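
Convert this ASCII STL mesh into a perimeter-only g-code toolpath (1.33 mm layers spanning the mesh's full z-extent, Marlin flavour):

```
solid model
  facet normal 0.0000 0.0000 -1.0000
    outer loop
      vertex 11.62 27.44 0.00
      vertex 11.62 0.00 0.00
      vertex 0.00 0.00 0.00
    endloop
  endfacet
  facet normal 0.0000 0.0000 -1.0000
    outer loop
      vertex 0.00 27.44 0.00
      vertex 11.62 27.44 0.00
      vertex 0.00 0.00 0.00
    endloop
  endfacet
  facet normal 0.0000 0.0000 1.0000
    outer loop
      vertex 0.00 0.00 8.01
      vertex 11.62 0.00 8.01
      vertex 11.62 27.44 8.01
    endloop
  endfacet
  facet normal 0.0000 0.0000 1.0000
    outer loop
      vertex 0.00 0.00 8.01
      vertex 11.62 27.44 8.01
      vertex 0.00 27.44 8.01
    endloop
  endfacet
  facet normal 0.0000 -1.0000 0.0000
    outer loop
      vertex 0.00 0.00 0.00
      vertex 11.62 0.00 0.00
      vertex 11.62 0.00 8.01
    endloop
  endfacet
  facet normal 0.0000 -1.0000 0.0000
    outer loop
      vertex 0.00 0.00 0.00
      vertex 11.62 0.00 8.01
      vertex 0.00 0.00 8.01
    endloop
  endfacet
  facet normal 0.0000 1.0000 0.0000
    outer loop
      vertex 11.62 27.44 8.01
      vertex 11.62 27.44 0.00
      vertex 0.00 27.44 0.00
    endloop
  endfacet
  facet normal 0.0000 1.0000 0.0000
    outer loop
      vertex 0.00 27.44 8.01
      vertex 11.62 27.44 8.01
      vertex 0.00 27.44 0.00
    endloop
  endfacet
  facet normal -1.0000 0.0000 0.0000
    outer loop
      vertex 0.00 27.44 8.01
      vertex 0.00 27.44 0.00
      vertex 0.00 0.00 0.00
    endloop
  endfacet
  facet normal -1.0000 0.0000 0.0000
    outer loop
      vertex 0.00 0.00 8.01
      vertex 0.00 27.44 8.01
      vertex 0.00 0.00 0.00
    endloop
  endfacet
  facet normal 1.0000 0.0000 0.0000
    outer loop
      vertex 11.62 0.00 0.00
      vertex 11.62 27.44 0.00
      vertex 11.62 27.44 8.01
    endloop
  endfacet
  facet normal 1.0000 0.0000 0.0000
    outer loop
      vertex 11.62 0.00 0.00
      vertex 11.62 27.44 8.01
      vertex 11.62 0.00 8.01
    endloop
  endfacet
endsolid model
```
; perimeter-only toolpath
G21 ; units = mm
G90 ; absolute positioning
G28 ; home
; layer 1
G0 Z1.33
G0 X0.00 Y0.00
G1 X11.62 Y0.00
G1 X11.62 Y27.44
G1 X0.00 Y27.44
G1 X0.00 Y0.00
; layer 2
G0 Z2.67
G0 X0.00 Y0.00
G1 X11.62 Y0.00
G1 X11.62 Y27.44
G1 X0.00 Y27.44
G1 X0.00 Y0.00
; layer 3
G0 Z4.00
G0 X0.00 Y0.00
G1 X11.62 Y0.00
G1 X11.62 Y27.44
G1 X0.00 Y27.44
G1 X0.00 Y0.00
; layer 4
G0 Z5.34
G0 X0.00 Y0.00
G1 X11.62 Y0.00
G1 X11.62 Y27.44
G1 X0.00 Y27.44
G1 X0.00 Y0.00
; layer 5
G0 Z6.67
G0 X0.00 Y0.00
G1 X11.62 Y0.00
G1 X11.62 Y27.44
G1 X0.00 Y27.44
G1 X0.00 Y0.00
; layer 6
G0 Z8.01
G0 X0.00 Y0.00
G1 X11.62 Y0.00
G1 X11.62 Y27.44
G1 X0.00 Y27.44
G1 X0.00 Y0.00
M2 ; end

The solid is a rectangular box, roughly 11.6 × 27.4 mm footprint and 8.01 mm tall. Slicing at Δz = 1.33 mm — 6 equal slices spanning the solid's height, so layer i sits at z = i·h/6 — gives 6 non-empty perimeters. Each is a 4-segment closed polygon; G0 lifts to the layer z and rapids to the start vertex, then G1 traces the edges.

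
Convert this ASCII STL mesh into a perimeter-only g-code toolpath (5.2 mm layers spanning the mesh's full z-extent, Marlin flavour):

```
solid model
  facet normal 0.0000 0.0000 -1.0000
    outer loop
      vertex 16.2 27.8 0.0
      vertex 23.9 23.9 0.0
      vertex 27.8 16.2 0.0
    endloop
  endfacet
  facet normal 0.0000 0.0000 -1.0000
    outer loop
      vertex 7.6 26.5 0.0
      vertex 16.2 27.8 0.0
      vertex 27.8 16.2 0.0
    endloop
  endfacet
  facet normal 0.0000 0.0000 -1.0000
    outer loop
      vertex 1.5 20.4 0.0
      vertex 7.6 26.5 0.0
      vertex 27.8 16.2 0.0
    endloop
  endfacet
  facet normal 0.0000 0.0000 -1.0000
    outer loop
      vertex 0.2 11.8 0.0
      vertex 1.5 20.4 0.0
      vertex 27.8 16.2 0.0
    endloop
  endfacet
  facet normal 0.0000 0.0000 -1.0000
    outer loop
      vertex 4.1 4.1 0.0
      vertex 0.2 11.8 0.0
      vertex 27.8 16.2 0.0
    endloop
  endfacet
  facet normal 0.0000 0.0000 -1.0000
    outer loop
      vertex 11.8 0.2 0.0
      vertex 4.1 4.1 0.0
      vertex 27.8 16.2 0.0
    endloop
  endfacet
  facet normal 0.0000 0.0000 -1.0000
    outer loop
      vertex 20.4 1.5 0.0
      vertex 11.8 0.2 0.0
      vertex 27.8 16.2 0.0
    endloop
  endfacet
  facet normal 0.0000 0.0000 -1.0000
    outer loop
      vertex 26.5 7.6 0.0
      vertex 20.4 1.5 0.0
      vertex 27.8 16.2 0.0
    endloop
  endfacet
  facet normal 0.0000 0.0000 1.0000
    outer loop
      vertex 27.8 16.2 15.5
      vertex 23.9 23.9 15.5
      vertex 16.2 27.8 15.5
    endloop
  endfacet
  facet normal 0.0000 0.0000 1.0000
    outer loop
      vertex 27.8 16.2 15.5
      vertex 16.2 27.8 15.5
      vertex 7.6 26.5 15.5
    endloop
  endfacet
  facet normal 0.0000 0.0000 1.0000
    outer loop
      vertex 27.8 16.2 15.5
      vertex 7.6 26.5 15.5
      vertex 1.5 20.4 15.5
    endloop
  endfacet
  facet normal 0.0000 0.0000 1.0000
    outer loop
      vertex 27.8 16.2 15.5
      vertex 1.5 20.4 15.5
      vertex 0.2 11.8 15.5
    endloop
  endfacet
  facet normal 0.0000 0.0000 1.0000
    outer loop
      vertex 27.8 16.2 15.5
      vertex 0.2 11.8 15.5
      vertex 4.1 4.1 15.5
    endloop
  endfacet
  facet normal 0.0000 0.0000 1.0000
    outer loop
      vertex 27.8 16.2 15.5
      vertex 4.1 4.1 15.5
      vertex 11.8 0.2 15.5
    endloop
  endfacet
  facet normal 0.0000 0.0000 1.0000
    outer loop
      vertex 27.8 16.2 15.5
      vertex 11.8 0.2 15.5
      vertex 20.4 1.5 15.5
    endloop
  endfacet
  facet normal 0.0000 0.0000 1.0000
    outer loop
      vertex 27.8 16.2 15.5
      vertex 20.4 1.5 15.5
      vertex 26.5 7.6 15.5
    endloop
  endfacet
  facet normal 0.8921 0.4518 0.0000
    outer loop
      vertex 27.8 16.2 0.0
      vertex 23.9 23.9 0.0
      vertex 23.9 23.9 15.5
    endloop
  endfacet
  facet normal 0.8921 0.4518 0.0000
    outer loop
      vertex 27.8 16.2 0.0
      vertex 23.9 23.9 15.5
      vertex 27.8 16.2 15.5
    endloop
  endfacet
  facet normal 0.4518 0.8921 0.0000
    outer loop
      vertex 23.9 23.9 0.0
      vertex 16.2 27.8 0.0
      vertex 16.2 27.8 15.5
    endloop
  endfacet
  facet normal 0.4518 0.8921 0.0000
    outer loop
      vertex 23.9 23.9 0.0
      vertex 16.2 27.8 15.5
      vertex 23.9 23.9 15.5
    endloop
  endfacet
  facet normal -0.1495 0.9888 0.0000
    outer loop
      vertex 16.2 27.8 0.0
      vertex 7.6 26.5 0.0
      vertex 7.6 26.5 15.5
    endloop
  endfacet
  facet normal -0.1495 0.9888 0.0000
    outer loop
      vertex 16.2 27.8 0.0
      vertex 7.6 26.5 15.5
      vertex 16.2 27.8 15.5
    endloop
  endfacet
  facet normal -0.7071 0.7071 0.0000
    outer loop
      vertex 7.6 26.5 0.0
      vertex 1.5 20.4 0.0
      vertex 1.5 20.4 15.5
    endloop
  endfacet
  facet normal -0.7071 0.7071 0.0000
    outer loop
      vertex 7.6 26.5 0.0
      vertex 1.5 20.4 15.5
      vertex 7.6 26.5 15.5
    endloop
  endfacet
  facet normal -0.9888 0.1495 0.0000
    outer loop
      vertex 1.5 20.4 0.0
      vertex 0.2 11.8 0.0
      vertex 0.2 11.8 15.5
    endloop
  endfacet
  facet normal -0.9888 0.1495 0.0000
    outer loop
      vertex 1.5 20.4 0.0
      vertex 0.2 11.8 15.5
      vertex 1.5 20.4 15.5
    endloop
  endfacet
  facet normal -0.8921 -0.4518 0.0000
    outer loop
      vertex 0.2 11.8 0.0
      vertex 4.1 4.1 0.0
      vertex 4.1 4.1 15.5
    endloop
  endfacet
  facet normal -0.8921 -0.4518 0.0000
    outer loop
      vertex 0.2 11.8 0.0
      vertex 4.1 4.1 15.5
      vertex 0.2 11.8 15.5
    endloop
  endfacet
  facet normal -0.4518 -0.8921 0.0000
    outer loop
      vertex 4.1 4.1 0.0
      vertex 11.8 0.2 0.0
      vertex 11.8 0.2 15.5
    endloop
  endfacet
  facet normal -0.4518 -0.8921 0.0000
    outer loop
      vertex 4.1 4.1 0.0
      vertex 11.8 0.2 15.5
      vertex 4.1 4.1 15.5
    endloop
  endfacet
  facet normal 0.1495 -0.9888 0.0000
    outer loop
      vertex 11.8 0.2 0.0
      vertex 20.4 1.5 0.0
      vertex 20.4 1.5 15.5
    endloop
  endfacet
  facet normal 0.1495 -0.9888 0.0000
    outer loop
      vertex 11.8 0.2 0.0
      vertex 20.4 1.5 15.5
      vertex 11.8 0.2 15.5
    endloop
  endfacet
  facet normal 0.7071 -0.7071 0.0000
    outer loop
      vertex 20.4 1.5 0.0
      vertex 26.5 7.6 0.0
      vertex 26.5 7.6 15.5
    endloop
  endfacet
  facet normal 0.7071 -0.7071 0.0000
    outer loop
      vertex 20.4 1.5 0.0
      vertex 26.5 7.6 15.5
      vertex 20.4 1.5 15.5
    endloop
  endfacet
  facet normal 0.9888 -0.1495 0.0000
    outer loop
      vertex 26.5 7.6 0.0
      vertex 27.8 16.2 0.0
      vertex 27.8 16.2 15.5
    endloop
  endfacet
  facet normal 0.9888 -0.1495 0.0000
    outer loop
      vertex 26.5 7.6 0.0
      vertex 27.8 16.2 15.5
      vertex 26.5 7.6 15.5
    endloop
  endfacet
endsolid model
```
; perimeter-only toolpath
G21 ; units = mm
G90 ; absolute positioning
G28 ; home
; layer 1
G0 Z5.2
G0 X27.8 Y16.2
G1 X23.9 Y23.9
G1 X16.2 Y27.8
G1 X7.6 Y26.5
G1 X1.5 Y20.4
G1 X0.2 Y11.8
G1 X4.1 Y4.1
G1 X11.8 Y0.2
G1 X20.4 Y1.5
G1 X26.5 Y7.6
G1 X27.8 Y16.2
; layer 2
G0 Z10.3
G0 X27.8 Y16.2
G1 X23.9 Y23.9
G1 X16.2 Y27.8
G1 X7.6 Y26.5
G1 X1.5 Y20.4
G1 X0.2 Y11.8
G1 X4.1 Y4.1
G1 X11.8 Y0.2
G1 X20.4 Y1.5
G1 X26.5 Y7.6
G1 X27.8 Y16.2
; layer 3
G0 Z15.5
G0 X27.8 Y16.2
G1 X23.9 Y23.9
G1 X16.2 Y27.8
G1 X7.6 Y26.5
G1 X1.5 Y20.4
G1 X0.2 Y11.8
G1 X4.1 Y4.1
G1 X11.8 Y0.2
G1 X20.4 Y1.5
G1 X26.5 Y7.6
G1 X27.8 Y16.2
M2 ; end

The solid is a regular 10-sided prism (a cylinder approximated with 10 flat sides), circumscribed radius ≈ 14 mm, height ≈ 15.5 mm. Slicing at Δz = 5.2 mm — 3 equal slices spanning the solid's height, so layer i sits at z = i·h/3 — gives 3 non-empty perimeters. Each is a 10-segment closed polygon; G0 lifts to the layer z and rapids to the start vertex, then G1 traces the edges.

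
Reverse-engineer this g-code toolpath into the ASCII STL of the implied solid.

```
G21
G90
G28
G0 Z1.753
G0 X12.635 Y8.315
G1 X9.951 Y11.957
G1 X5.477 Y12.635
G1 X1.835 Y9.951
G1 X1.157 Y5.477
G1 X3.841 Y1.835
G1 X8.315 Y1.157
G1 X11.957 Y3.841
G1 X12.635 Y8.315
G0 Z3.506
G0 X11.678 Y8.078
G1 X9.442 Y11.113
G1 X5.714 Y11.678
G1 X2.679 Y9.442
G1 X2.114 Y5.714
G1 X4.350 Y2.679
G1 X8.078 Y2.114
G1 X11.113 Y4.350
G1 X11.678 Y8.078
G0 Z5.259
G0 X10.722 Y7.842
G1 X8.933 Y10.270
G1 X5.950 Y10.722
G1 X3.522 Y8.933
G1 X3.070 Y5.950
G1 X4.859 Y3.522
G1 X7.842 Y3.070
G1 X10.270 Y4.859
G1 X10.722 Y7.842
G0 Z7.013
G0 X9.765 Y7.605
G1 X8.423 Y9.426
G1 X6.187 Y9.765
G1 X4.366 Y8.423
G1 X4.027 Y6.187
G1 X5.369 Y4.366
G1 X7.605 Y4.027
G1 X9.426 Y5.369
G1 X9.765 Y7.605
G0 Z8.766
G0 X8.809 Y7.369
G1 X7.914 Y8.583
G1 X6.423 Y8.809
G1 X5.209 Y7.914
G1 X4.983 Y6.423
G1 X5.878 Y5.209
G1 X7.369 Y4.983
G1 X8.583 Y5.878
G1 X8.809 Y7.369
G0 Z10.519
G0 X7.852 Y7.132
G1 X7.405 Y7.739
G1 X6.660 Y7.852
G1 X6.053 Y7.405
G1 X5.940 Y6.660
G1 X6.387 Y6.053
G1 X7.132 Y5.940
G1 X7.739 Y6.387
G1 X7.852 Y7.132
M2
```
solid part
  facet normal 0.0000 0.0000 -1.0000
    outer loop
      vertex 5.241 13.591 0.000
      vertex 10.460 12.800 0.000
      vertex 13.591 8.551 0.000
    endloop
  endfacet
  facet normal 0.0000 0.0000 -1.0000
    outer loop
      vertex 0.992 10.460 0.000
      vertex 5.241 13.591 0.000
      vertex 13.591 8.551 0.000
    endloop
  endfacet
  facet normal 0.0000 0.0000 -1.0000
    outer loop
      vertex 0.201 5.241 0.000
      vertex 0.992 10.460 0.000
      vertex 13.591 8.551 0.000
    endloop
  endfacet
  facet normal 0.0000 0.0000 -1.0000
    outer loop
      vertex 3.332 0.992 0.000
      vertex 0.201 5.241 0.000
      vertex 13.591 8.551 0.000
    endloop
  endfacet
  facet normal 0.0000 0.0000 -1.0000
    outer loop
      vertex 8.551 0.201 0.000
      vertex 3.332 0.992 0.000
      vertex 13.591 8.551 0.000
    endloop
  endfacet
  facet normal 0.0000 0.0000 -1.0000
    outer loop
      vertex 12.800 3.332 0.000
      vertex 8.551 0.201 0.000
      vertex 13.591 8.551 0.000
    endloop
  endfacet
  facet normal 0.7145 0.5265 0.4608
    outer loop
      vertex 13.591 8.551 0.000
      vertex 10.460 12.800 0.000
      vertex 6.896 6.896 12.272
    endloop
  endfacet
  facet normal 0.1330 0.8775 0.4608
    outer loop
      vertex 10.460 12.800 0.000
      vertex 5.241 13.591 0.000
      vertex 6.896 6.896 12.272
    endloop
  endfacet
  facet normal -0.5265 0.7145 0.4608
    outer loop
      vertex 5.241 13.591 0.000
      vertex 0.992 10.460 0.000
      vertex 6.896 6.896 12.272
    endloop
  endfacet
  facet normal -0.8775 0.1330 0.4608
    outer loop
      vertex 0.992 10.460 0.000
      vertex 0.201 5.241 0.000
      vertex 6.896 6.896 12.272
    endloop
  endfacet
  facet normal -0.7145 -0.5265 0.4608
    outer loop
      vertex 0.201 5.241 0.000
      vertex 3.332 0.992 0.000
      vertex 6.896 6.896 12.272
    endloop
  endfacet
  facet normal -0.1330 -0.8775 0.4608
    outer loop
      vertex 3.332 0.992 0.000
      vertex 8.551 0.201 0.000
      vertex 6.896 6.896 12.272
    endloop
  endfacet
  facet normal 0.5265 -0.7145 0.4608
    outer loop
      vertex 8.551 0.201 0.000
      vertex 12.800 3.332 0.000
      vertex 6.896 6.896 12.272
    endloop
  endfacet
  facet normal 0.8775 -0.1330 0.4608
    outer loop
      vertex 12.800 3.332 0.000
      vertex 13.591 8.551 0.000
      vertex 6.896 6.896 12.272
    endloop
  endfacet
endsolid part

The G0 Z moves step by Δz≈1.753 mm. The G1 loops shrink linearly with z, so the solid tapers from its base footprint up to z≈12.3. Closing with a flat bottom cap and the tapered top and triangulating gives 14 facets — a regular 8-sided pyramid, base circumscribed radius ≈ 6.9 mm, apex at z ≈ 12.3 mm.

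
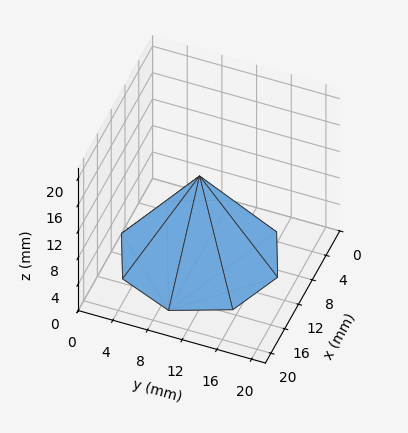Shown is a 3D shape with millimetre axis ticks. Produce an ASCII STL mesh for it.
Reading the render: the shape is a regular 8-sided pyramid, base circumscribed radius ≈ 9 mm, apex at z ≈ 12 mm (dimensions read to the nearest mm from the axis ticks). For the STL, each face is triangulated and given an outward normal.

solid part
  facet normal 0.0000 0.0000 -1.0000
    outer loop
      vertex 9.00 18.00 0.00
      vertex 15.36 15.36 0.00
      vertex 18.00 9.00 0.00
    endloop
  endfacet
  facet normal 0.0000 0.0000 -1.0000
    outer loop
      vertex 2.64 15.36 0.00
      vertex 9.00 18.00 0.00
      vertex 18.00 9.00 0.00
    endloop
  endfacet
  facet normal 0.0000 0.0000 -1.0000
    outer loop
      vertex 0.00 9.00 0.00
      vertex 2.64 15.36 0.00
      vertex 18.00 9.00 0.00
    endloop
  endfacet
  facet normal 0.0000 0.0000 -1.0000
    outer loop
      vertex 2.64 2.64 0.00
      vertex 0.00 9.00 0.00
      vertex 18.00 9.00 0.00
    endloop
  endfacet
  facet normal 0.0000 0.0000 -1.0000
    outer loop
      vertex 9.00 0.00 0.00
      vertex 2.64 2.64 0.00
      vertex 18.00 9.00 0.00
    endloop
  endfacet
  facet normal 0.0000 0.0000 -1.0000
    outer loop
      vertex 15.36 2.64 0.00
      vertex 9.00 0.00 0.00
      vertex 18.00 9.00 0.00
    endloop
  endfacet
  facet normal 0.7592 0.3152 0.5694
    outer loop
      vertex 18.00 9.00 0.00
      vertex 15.36 15.36 0.00
      vertex 9.00 9.00 12.00
    endloop
  endfacet
  facet normal 0.3152 0.7592 0.5694
    outer loop
      vertex 15.36 15.36 0.00
      vertex 9.00 18.00 0.00
      vertex 9.00 9.00 12.00
    endloop
  endfacet
  facet normal -0.3152 0.7592 0.5694
    outer loop
      vertex 9.00 18.00 0.00
      vertex 2.64 15.36 0.00
      vertex 9.00 9.00 12.00
    endloop
  endfacet
  facet normal -0.7592 0.3152 0.5694
    outer loop
      vertex 2.64 15.36 0.00
      vertex 0.00 9.00 0.00
      vertex 9.00 9.00 12.00
    endloop
  endfacet
  facet normal -0.7592 -0.3152 0.5694
    outer loop
      vertex 0.00 9.00 0.00
      vertex 2.64 2.64 0.00
      vertex 9.00 9.00 12.00
    endloop
  endfacet
  facet normal -0.3152 -0.7592 0.5694
    outer loop
      vertex 2.64 2.64 0.00
      vertex 9.00 0.00 0.00
      vertex 9.00 9.00 12.00
    endloop
  endfacet
  facet normal 0.3152 -0.7592 0.5694
    outer loop
      vertex 9.00 0.00 0.00
      vertex 15.36 2.64 0.00
      vertex 9.00 9.00 12.00
    endloop
  endfacet
  facet normal 0.7592 -0.3152 0.5694
    outer loop
      vertex 15.36 2.64 0.00
      vertex 18.00 9.00 0.00
      vertex 9.00 9.00 12.00
    endloop
  endfacet
endsolid part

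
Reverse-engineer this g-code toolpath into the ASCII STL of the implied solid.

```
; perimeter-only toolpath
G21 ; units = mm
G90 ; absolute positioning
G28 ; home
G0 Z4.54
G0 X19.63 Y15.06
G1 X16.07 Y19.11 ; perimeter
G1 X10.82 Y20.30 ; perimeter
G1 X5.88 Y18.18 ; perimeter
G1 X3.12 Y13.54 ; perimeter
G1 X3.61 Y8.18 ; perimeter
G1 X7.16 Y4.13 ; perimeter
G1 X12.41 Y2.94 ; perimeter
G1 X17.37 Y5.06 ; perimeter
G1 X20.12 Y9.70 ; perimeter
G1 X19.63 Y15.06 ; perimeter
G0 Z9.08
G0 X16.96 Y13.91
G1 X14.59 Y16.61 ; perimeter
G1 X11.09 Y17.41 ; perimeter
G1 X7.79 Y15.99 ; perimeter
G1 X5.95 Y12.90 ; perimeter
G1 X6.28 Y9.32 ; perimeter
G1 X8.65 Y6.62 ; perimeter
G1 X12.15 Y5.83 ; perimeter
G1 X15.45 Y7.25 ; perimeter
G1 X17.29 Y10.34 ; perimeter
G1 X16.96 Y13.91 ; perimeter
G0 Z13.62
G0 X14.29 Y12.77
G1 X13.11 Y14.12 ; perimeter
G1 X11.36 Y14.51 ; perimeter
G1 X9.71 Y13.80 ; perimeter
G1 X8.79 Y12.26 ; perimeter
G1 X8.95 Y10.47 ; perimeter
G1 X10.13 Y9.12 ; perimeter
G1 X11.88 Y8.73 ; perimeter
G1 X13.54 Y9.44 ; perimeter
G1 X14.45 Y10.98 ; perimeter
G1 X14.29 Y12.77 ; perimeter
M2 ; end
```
solid part
  facet normal 0.0000 0.0000 -1.0000
    outer loop
      vertex 10.56 23.19 0.00
      vertex 17.56 21.61 0.00
      vertex 22.30 16.21 0.00
    endloop
  endfacet
  facet normal 0.0000 0.0000 -1.0000
    outer loop
      vertex 3.96 20.36 0.00
      vertex 10.56 23.19 0.00
      vertex 22.30 16.21 0.00
    endloop
  endfacet
  facet normal 0.0000 0.0000 -1.0000
    outer loop
      vertex 0.29 14.18 0.00
      vertex 3.96 20.36 0.00
      vertex 22.30 16.21 0.00
    endloop
  endfacet
  facet normal 0.0000 0.0000 -1.0000
    outer loop
      vertex 0.94 7.03 0.00
      vertex 0.29 14.18 0.00
      vertex 22.30 16.21 0.00
    endloop
  endfacet
  facet normal 0.0000 0.0000 -1.0000
    outer loop
      vertex 5.68 1.63 0.00
      vertex 0.94 7.03 0.00
      vertex 22.30 16.21 0.00
    endloop
  endfacet
  facet normal 0.0000 0.0000 -1.0000
    outer loop
      vertex 12.68 0.05 0.00
      vertex 5.68 1.63 0.00
      vertex 22.30 16.21 0.00
    endloop
  endfacet
  facet normal 0.0000 0.0000 -1.0000
    outer loop
      vertex 19.28 2.88 0.00
      vertex 12.68 0.05 0.00
      vertex 22.30 16.21 0.00
    endloop
  endfacet
  facet normal 0.0000 0.0000 -1.0000
    outer loop
      vertex 22.95 9.06 0.00
      vertex 19.28 2.88 0.00
      vertex 22.30 16.21 0.00
    endloop
  endfacet
  facet normal 0.6420 0.5635 0.5200
    outer loop
      vertex 22.30 16.21 0.00
      vertex 17.56 21.61 0.00
      vertex 11.62 11.62 18.16
    endloop
  endfacet
  facet normal 0.1881 0.8333 0.5199
    outer loop
      vertex 17.56 21.61 0.00
      vertex 10.56 23.19 0.00
      vertex 11.62 11.62 18.16
    endloop
  endfacet
  facet normal -0.3366 0.7851 0.5199
    outer loop
      vertex 10.56 23.19 0.00
      vertex 3.96 20.36 0.00
      vertex 11.62 11.62 18.16
    endloop
  endfacet
  facet normal -0.7345 0.4362 0.5198
    outer loop
      vertex 3.96 20.36 0.00
      vertex 0.29 14.18 0.00
      vertex 11.62 11.62 18.16
    endloop
  endfacet
  facet normal -0.8507 -0.0773 0.5199
    outer loop
      vertex 0.29 14.18 0.00
      vertex 0.94 7.03 0.00
      vertex 11.62 11.62 18.16
    endloop
  endfacet
  facet normal -0.6420 -0.5635 0.5200
    outer loop
      vertex 0.94 7.03 0.00
      vertex 5.68 1.63 0.00
      vertex 11.62 11.62 18.16
    endloop
  endfacet
  facet normal -0.1881 -0.8333 0.5199
    outer loop
      vertex 5.68 1.63 0.00
      vertex 12.68 0.05 0.00
      vertex 11.62 11.62 18.16
    endloop
  endfacet
  facet normal 0.3366 -0.7851 0.5199
    outer loop
      vertex 12.68 0.05 0.00
      vertex 19.28 2.88 0.00
      vertex 11.62 11.62 18.16
    endloop
  endfacet
  facet normal 0.7345 -0.4362 0.5198
    outer loop
      vertex 19.28 2.88 0.00
      vertex 22.95 9.06 0.00
      vertex 11.62 11.62 18.16
    endloop
  endfacet
  facet normal 0.8507 0.0773 0.5199
    outer loop
      vertex 22.95 9.06 0.00
      vertex 22.30 16.21 0.00
      vertex 11.62 11.62 18.16
    endloop
  endfacet
endsolid part

The G0 Z moves step by Δz≈4.54 mm. The G1 loops shrink linearly with z, so the solid tapers from its base footprint up to z≈18.2. Closing with a flat bottom cap and the tapered top and triangulating gives 18 facets — a regular 10-sided pyramid, base circumscribed radius ≈ 11.6 mm, apex at z ≈ 18.2 mm.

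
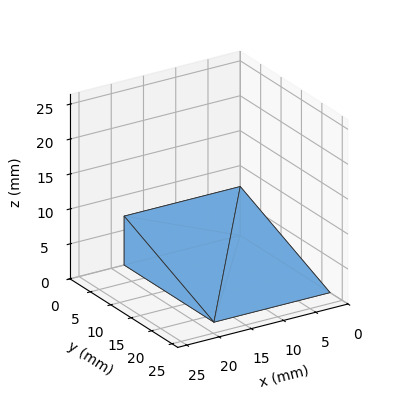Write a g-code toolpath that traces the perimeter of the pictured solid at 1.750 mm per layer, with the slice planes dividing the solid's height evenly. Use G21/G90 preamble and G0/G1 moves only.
Reading the render: the shape is a wedge (ramp): 18 × 22 mm base, rising to 7 mm along the y=0 edge and sloping linearly to z=0 at y=22 (dimensions read to the nearest mm from the axis ticks). For the g-code, the solid's height is divided into equal slices at the stated Δz and each level perimeter traced with G1 moves after a G0 lift.

; perimeter-only toolpath
G21 ; units = mm
G90 ; absolute positioning
G28 ; home
; layer 1
G0 Z1.750
G0 X0.000 Y0.000
G1 X18.000 Y0.000
G1 X18.000 Y16.500
G1 X0.000 Y16.500
G1 X0.000 Y0.000
; layer 2
G0 Z3.500
G0 X0.000 Y0.000
G1 X18.000 Y0.000
G1 X18.000 Y11.000
G1 X0.000 Y11.000
G1 X0.000 Y0.000
; layer 3
G0 Z5.250
G0 X0.000 Y0.000
G1 X18.000 Y0.000
G1 X18.000 Y5.500
G1 X0.000 Y5.500
G1 X0.000 Y0.000
M2 ; end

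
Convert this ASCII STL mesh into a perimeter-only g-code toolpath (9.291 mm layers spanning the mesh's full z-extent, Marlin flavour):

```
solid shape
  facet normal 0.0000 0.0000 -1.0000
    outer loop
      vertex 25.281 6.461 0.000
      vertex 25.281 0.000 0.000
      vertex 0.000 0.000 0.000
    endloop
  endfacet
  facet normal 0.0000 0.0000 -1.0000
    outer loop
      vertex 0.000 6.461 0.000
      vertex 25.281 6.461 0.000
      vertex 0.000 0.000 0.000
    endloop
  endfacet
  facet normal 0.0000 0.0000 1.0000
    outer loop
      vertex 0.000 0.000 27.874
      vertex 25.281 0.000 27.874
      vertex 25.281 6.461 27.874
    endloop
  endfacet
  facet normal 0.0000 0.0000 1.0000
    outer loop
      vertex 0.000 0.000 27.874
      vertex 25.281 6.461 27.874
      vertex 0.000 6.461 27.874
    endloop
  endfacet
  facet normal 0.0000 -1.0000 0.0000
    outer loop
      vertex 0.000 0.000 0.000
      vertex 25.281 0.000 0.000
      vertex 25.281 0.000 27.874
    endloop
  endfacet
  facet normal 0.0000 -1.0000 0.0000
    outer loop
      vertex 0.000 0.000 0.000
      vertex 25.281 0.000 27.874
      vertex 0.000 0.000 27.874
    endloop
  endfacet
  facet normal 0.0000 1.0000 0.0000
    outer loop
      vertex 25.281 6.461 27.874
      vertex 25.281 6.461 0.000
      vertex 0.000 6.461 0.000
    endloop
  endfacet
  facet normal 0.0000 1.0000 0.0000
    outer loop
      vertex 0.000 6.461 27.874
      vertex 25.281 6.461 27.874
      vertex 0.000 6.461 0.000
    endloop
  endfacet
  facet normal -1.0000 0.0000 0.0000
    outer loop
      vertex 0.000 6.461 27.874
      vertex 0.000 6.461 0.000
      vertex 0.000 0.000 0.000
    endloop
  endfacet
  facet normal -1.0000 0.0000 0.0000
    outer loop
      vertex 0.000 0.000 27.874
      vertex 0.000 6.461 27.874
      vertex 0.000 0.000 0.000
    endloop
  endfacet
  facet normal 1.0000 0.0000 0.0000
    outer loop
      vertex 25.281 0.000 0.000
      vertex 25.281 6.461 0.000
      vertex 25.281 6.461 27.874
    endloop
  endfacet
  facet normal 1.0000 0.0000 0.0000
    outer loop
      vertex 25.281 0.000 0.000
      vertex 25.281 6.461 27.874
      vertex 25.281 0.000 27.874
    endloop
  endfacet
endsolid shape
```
; perimeter-only toolpath
G21 ; units = mm
G90 ; absolute positioning
G28 ; home
; layer 1
G0 Z9.291
G0 X0.000 Y0.000
G1 X25.281 Y0.000
G1 X25.281 Y6.461
G1 X0.000 Y6.461
G1 X0.000 Y0.000
; layer 2
G0 Z18.583
G0 X0.000 Y0.000
G1 X25.281 Y0.000
G1 X25.281 Y6.461
G1 X0.000 Y6.461
G1 X0.000 Y0.000
; layer 3
G0 Z27.874
G0 X0.000 Y0.000
G1 X25.281 Y0.000
G1 X25.281 Y6.461
G1 X0.000 Y6.461
G1 X0.000 Y0.000
M2 ; end

The solid is a rectangular box, roughly 25.3 × 6.46 mm footprint and 27.9 mm tall. Slicing at Δz = 9.291 mm — 3 equal slices spanning the solid's height, so layer i sits at z = i·h/3 — gives 3 non-empty perimeters. Each is a 4-segment closed polygon; G0 lifts to the layer z and rapids to the start vertex, then G1 traces the edges.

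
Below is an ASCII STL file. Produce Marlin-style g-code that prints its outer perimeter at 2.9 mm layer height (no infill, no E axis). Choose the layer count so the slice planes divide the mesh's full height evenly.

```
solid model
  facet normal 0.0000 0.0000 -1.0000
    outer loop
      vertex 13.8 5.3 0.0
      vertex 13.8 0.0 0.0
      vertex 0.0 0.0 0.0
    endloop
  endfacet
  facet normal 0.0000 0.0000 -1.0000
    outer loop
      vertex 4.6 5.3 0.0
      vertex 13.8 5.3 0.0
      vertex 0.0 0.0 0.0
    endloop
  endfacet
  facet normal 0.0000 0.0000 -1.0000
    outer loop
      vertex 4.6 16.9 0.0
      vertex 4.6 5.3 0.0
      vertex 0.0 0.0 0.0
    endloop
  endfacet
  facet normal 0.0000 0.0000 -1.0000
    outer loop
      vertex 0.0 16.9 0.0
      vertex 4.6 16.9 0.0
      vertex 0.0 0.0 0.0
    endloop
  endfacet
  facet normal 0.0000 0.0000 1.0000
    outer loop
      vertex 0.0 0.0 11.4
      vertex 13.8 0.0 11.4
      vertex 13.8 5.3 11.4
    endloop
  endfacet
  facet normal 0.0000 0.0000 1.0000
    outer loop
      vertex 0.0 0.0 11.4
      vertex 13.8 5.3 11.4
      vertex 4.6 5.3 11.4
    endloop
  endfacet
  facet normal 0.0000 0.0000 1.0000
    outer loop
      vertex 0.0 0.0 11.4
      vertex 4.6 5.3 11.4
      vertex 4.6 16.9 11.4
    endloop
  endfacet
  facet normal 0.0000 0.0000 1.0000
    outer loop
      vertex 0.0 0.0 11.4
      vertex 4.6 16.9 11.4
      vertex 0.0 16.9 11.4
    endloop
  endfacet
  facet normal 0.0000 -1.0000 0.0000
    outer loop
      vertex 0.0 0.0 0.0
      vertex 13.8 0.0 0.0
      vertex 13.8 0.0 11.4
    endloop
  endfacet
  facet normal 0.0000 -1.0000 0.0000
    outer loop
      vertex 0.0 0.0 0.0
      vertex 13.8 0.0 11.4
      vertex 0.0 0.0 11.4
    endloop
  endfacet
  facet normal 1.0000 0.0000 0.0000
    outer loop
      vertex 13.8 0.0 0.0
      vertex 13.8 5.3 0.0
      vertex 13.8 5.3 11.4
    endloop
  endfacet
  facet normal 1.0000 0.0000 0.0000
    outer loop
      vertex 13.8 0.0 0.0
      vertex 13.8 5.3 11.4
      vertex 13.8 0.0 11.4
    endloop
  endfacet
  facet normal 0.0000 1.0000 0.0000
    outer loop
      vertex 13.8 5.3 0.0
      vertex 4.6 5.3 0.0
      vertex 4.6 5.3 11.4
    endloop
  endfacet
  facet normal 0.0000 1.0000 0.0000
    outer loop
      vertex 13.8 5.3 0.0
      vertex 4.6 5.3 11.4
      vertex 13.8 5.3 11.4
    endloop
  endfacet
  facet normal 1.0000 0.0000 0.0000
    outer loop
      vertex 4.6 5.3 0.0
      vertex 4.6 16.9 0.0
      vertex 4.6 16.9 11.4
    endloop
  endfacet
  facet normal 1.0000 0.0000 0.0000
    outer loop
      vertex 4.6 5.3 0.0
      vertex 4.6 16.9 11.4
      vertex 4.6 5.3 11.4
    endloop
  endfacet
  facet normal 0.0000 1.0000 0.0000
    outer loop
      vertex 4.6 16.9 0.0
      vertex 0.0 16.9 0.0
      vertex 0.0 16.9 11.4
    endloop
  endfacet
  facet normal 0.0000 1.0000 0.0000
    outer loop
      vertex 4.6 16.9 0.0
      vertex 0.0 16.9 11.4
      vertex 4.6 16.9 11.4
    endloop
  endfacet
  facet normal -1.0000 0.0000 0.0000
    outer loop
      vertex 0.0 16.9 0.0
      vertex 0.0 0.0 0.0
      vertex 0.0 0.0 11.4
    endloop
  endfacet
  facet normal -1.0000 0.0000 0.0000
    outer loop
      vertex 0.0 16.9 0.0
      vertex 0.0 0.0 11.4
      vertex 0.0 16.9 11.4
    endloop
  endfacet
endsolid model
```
; perimeter-only toolpath
G21 ; units = mm
G90 ; absolute positioning
G28 ; home
; layer 1
G0 Z2.9
G0 X0.0 Y0.0
G1 X13.8 Y0.0
G1 X13.8 Y5.3
G1 X4.6 Y5.3
G1 X4.6 Y16.9
G1 X0.0 Y16.9
G1 X0.0 Y0.0
; layer 2
G0 Z5.7
G0 X0.0 Y0.0
G1 X13.8 Y0.0
G1 X13.8 Y5.3
G1 X4.6 Y5.3
G1 X4.6 Y16.9
G1 X0.0 Y16.9
G1 X0.0 Y0.0
; layer 3
G0 Z8.6
G0 X0.0 Y0.0
G1 X13.8 Y0.0
G1 X13.8 Y5.3
G1 X4.6 Y5.3
G1 X4.6 Y16.9
G1 X0.0 Y16.9
G1 X0.0 Y0.0
; layer 4
G0 Z11.4
G0 X0.0 Y0.0
G1 X13.8 Y0.0
G1 X13.8 Y5.3
G1 X4.6 Y5.3
G1 X4.6 Y16.9
G1 X0.0 Y16.9
G1 X0.0 Y0.0
M2 ; end

The solid is an L-shaped prism: outer 13.8 × 16.9 mm, arm thicknesses ≈ 5.3 mm (horizontal) and 4.6 mm (vertical), extruded 11.4 mm in z. Slicing at Δz = 2.9 mm — 4 equal slices spanning the solid's height, so layer i sits at z = i·h/4 — gives 4 non-empty perimeters. Each is a 6-segment closed polygon; G0 lifts to the layer z and rapids to the start vertex, then G1 traces the edges.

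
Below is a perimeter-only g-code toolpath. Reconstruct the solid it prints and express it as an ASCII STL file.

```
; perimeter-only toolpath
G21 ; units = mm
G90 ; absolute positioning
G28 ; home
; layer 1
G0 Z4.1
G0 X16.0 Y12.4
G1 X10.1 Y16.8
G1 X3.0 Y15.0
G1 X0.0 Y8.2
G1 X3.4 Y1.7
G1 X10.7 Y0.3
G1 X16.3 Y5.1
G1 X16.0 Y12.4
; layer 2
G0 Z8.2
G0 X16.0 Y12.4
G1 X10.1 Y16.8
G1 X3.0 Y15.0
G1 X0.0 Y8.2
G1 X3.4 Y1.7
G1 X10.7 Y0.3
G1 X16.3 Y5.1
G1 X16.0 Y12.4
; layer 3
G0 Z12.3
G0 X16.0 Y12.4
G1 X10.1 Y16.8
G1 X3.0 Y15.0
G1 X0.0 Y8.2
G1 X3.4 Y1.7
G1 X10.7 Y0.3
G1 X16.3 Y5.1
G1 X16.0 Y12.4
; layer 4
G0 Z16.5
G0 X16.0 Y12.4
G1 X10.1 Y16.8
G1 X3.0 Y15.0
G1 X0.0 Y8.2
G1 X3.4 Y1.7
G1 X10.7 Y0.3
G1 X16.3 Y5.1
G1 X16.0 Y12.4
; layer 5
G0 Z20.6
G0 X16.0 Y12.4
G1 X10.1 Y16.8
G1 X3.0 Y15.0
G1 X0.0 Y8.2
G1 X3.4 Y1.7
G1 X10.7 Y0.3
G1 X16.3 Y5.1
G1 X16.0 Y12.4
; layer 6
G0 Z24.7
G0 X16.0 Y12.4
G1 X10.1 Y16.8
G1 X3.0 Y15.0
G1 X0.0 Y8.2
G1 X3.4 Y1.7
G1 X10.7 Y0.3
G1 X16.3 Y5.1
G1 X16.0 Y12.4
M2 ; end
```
solid part
  facet normal 0.0000 0.0000 -1.0000
    outer loop
      vertex 3.0 15.0 0.0
      vertex 10.1 16.8 0.0
      vertex 16.0 12.4 0.0
    endloop
  endfacet
  facet normal 0.0000 0.0000 -1.0000
    outer loop
      vertex 0.0 8.2 0.0
      vertex 3.0 15.0 0.0
      vertex 16.0 12.4 0.0
    endloop
  endfacet
  facet normal 0.0000 0.0000 -1.0000
    outer loop
      vertex 3.4 1.7 0.0
      vertex 0.0 8.2 0.0
      vertex 16.0 12.4 0.0
    endloop
  endfacet
  facet normal 0.0000 0.0000 -1.0000
    outer loop
      vertex 10.7 0.3 0.0
      vertex 3.4 1.7 0.0
      vertex 16.0 12.4 0.0
    endloop
  endfacet
  facet normal 0.0000 0.0000 -1.0000
    outer loop
      vertex 16.3 5.1 0.0
      vertex 10.7 0.3 0.0
      vertex 16.0 12.4 0.0
    endloop
  endfacet
  facet normal 0.0000 0.0000 1.0000
    outer loop
      vertex 16.0 12.4 24.7
      vertex 10.1 16.8 24.7
      vertex 3.0 15.0 24.7
    endloop
  endfacet
  facet normal 0.0000 0.0000 1.0000
    outer loop
      vertex 16.0 12.4 24.7
      vertex 3.0 15.0 24.7
      vertex 0.0 8.2 24.7
    endloop
  endfacet
  facet normal 0.0000 0.0000 1.0000
    outer loop
      vertex 16.0 12.4 24.7
      vertex 0.0 8.2 24.7
      vertex 3.4 1.7 24.7
    endloop
  endfacet
  facet normal 0.0000 0.0000 1.0000
    outer loop
      vertex 16.0 12.4 24.7
      vertex 3.4 1.7 24.7
      vertex 10.7 0.3 24.7
    endloop
  endfacet
  facet normal 0.0000 0.0000 1.0000
    outer loop
      vertex 16.0 12.4 24.7
      vertex 10.7 0.3 24.7
      vertex 16.3 5.1 24.7
    endloop
  endfacet
  facet normal 0.5978 0.8016 0.0000
    outer loop
      vertex 16.0 12.4 0.0
      vertex 10.1 16.8 0.0
      vertex 10.1 16.8 24.7
    endloop
  endfacet
  facet normal 0.5978 0.8016 0.0000
    outer loop
      vertex 16.0 12.4 0.0
      vertex 10.1 16.8 24.7
      vertex 16.0 12.4 24.7
    endloop
  endfacet
  facet normal -0.2457 0.9693 0.0000
    outer loop
      vertex 10.1 16.8 0.0
      vertex 3.0 15.0 0.0
      vertex 3.0 15.0 24.7
    endloop
  endfacet
  facet normal -0.2457 0.9693 0.0000
    outer loop
      vertex 10.1 16.8 0.0
      vertex 3.0 15.0 24.7
      vertex 10.1 16.8 24.7
    endloop
  endfacet
  facet normal -0.9149 0.4036 0.0000
    outer loop
      vertex 3.0 15.0 0.0
      vertex 0.0 8.2 0.0
      vertex 0.0 8.2 24.7
    endloop
  endfacet
  facet normal -0.9149 0.4036 0.0000
    outer loop
      vertex 3.0 15.0 0.0
      vertex 0.0 8.2 24.7
      vertex 3.0 15.0 24.7
    endloop
  endfacet
  facet normal -0.8861 -0.4635 0.0000
    outer loop
      vertex 0.0 8.2 0.0
      vertex 3.4 1.7 0.0
      vertex 3.4 1.7 24.7
    endloop
  endfacet
  facet normal -0.8861 -0.4635 0.0000
    outer loop
      vertex 0.0 8.2 0.0
      vertex 3.4 1.7 24.7
      vertex 0.0 8.2 24.7
    endloop
  endfacet
  facet normal -0.1883 -0.9821 0.0000
    outer loop
      vertex 3.4 1.7 0.0
      vertex 10.7 0.3 0.0
      vertex 10.7 0.3 24.7
    endloop
  endfacet
  facet normal -0.1883 -0.9821 0.0000
    outer loop
      vertex 3.4 1.7 0.0
      vertex 10.7 0.3 24.7
      vertex 3.4 1.7 24.7
    endloop
  endfacet
  facet normal 0.6508 -0.7593 0.0000
    outer loop
      vertex 10.7 0.3 0.0
      vertex 16.3 5.1 0.0
      vertex 16.3 5.1 24.7
    endloop
  endfacet
  facet normal 0.6508 -0.7593 0.0000
    outer loop
      vertex 10.7 0.3 0.0
      vertex 16.3 5.1 24.7
      vertex 10.7 0.3 24.7
    endloop
  endfacet
  facet normal 0.9992 0.0411 0.0000
    outer loop
      vertex 16.3 5.1 0.0
      vertex 16.0 12.4 0.0
      vertex 16.0 12.4 24.7
    endloop
  endfacet
  facet normal 0.9992 0.0411 0.0000
    outer loop
      vertex 16.3 5.1 0.0
      vertex 16.0 12.4 24.7
      vertex 16.3 5.1 24.7
    endloop
  endfacet
endsolid part

The G0 Z moves step by Δz≈4.1 mm. Every layer's G1 loop is the same polygon, so the solid is a straight extrusion of it from z=0 to z≈24.7. Closing with flat bottom and top caps and triangulating gives 24 facets — a regular 7-sided prism (a cylinder approximated with 7 flat sides), circumscribed radius ≈ 8.5 mm, height ≈ 24.7 mm.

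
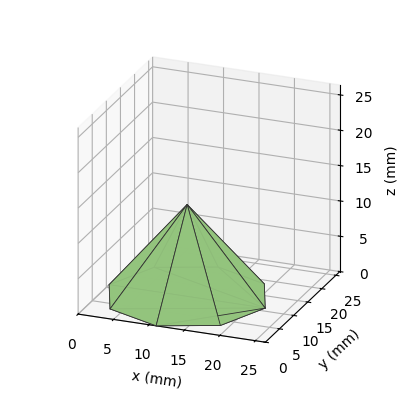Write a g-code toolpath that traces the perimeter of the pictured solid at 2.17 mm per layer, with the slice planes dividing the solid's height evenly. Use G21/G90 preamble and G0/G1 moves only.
Reading the render: the shape is a regular 8-sided pyramid, base circumscribed radius ≈ 11 mm, apex at z ≈ 13 mm (dimensions read to the nearest mm from the axis ticks). For the g-code, the solid's height is divided into equal slices at the stated Δz and each level perimeter traced with G1 moves after a G0 lift.

; perimeter-only toolpath
G21 ; units = mm
G90 ; absolute positioning
G28 ; home
; layer 1
G0 Z2.17
G0 X20.17 Y11.00
G1 X17.48 Y17.48
G1 X11.00 Y20.17
G1 X4.52 Y17.48
G1 X1.83 Y11.00
G1 X4.52 Y4.52
G1 X11.00 Y1.83
G1 X17.48 Y4.52
G1 X20.17 Y11.00
; layer 2
G0 Z4.33
G0 X18.33 Y11.00
G1 X16.19 Y16.19
G1 X11.00 Y18.33
G1 X5.81 Y16.19
G1 X3.67 Y11.00
G1 X5.81 Y5.81
G1 X11.00 Y3.67
G1 X16.19 Y5.81
G1 X18.33 Y11.00
; layer 3
G0 Z6.50
G0 X16.50 Y11.00
G1 X14.89 Y14.89
G1 X11.00 Y16.50
G1 X7.11 Y14.89
G1 X5.50 Y11.00
G1 X7.11 Y7.11
G1 X11.00 Y5.50
G1 X14.89 Y7.11
G1 X16.50 Y11.00
; layer 4
G0 Z8.67
G0 X14.67 Y11.00
G1 X13.59 Y13.59
G1 X11.00 Y14.67
G1 X8.41 Y13.59
G1 X7.33 Y11.00
G1 X8.41 Y8.41
G1 X11.00 Y7.33
G1 X13.59 Y8.41
G1 X14.67 Y11.00
; layer 5
G0 Z10.83
G0 X12.83 Y11.00
G1 X12.30 Y12.30
G1 X11.00 Y12.83
G1 X9.70 Y12.30
G1 X9.17 Y11.00
G1 X9.70 Y9.70
G1 X11.00 Y9.17
G1 X12.30 Y9.70
G1 X12.83 Y11.00
M2 ; end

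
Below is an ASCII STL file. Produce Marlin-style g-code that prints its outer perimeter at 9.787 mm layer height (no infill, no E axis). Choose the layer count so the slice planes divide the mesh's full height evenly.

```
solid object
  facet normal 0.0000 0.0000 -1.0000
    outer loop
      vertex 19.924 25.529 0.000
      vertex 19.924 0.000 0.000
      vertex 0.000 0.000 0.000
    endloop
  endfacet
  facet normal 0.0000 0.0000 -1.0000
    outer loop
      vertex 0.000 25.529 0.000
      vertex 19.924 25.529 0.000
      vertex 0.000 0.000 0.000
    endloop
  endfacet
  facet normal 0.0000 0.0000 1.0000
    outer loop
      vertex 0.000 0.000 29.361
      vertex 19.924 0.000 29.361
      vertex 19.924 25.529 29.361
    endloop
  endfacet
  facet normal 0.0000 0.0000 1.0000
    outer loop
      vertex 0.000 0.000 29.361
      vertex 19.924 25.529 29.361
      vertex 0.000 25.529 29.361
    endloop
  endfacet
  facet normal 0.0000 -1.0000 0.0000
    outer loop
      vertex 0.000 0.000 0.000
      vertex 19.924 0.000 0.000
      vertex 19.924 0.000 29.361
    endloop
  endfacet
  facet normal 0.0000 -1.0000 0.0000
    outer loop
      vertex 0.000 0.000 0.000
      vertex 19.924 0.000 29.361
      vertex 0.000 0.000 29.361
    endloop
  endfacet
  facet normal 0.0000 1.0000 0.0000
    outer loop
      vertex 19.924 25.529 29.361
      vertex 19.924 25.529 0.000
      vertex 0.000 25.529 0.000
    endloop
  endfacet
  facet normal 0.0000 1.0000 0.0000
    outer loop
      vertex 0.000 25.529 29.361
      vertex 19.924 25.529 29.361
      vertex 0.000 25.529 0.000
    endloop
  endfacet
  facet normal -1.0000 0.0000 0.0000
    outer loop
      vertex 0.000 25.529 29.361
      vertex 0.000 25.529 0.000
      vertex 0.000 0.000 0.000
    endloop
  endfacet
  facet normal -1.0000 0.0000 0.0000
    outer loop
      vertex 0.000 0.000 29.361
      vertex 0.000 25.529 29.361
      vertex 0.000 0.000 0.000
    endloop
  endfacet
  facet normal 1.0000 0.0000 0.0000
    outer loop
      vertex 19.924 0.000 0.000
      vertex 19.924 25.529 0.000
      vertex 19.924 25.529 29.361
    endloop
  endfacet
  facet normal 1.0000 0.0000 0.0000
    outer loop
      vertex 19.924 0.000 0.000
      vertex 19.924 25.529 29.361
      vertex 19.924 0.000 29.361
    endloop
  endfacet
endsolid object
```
; perimeter-only toolpath
G21 ; units = mm
G90 ; absolute positioning
G28 ; home
; layer 1
G0 Z9.787
G0 X0.000 Y0.000
G1 X19.924 Y0.000
G1 X19.924 Y25.529
G1 X0.000 Y25.529
G1 X0.000 Y0.000
; layer 2
G0 Z19.574
G0 X0.000 Y0.000
G1 X19.924 Y0.000
G1 X19.924 Y25.529
G1 X0.000 Y25.529
G1 X0.000 Y0.000
; layer 3
G0 Z29.361
G0 X0.000 Y0.000
G1 X19.924 Y0.000
G1 X19.924 Y25.529
G1 X0.000 Y25.529
G1 X0.000 Y0.000
M2 ; end

The solid is a rectangular box, roughly 19.9 × 25.5 mm footprint and 29.4 mm tall. Slicing at Δz = 9.787 mm — 3 equal slices spanning the solid's height, so layer i sits at z = i·h/3 — gives 3 non-empty perimeters. Each is a 4-segment closed polygon; G0 lifts to the layer z and rapids to the start vertex, then G1 traces the edges.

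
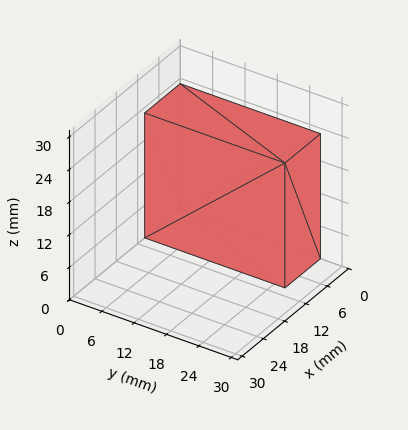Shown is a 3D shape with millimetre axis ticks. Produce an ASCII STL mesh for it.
Reading the render: the shape is a rectangular box, roughly 10 × 26 mm footprint and 23 mm tall (dimensions read to the nearest mm from the axis ticks). For the STL, each face is triangulated and given an outward normal.

solid part
  facet normal 0.0000 0.0000 -1.0000
    outer loop
      vertex 10.00 26.00 0.00
      vertex 10.00 0.00 0.00
      vertex 0.00 0.00 0.00
    endloop
  endfacet
  facet normal 0.0000 0.0000 -1.0000
    outer loop
      vertex 0.00 26.00 0.00
      vertex 10.00 26.00 0.00
      vertex 0.00 0.00 0.00
    endloop
  endfacet
  facet normal 0.0000 0.0000 1.0000
    outer loop
      vertex 0.00 0.00 23.00
      vertex 10.00 0.00 23.00
      vertex 10.00 26.00 23.00
    endloop
  endfacet
  facet normal 0.0000 0.0000 1.0000
    outer loop
      vertex 0.00 0.00 23.00
      vertex 10.00 26.00 23.00
      vertex 0.00 26.00 23.00
    endloop
  endfacet
  facet normal 0.0000 -1.0000 0.0000
    outer loop
      vertex 0.00 0.00 0.00
      vertex 10.00 0.00 0.00
      vertex 10.00 0.00 23.00
    endloop
  endfacet
  facet normal 0.0000 -1.0000 0.0000
    outer loop
      vertex 0.00 0.00 0.00
      vertex 10.00 0.00 23.00
      vertex 0.00 0.00 23.00
    endloop
  endfacet
  facet normal 0.0000 1.0000 0.0000
    outer loop
      vertex 10.00 26.00 23.00
      vertex 10.00 26.00 0.00
      vertex 0.00 26.00 0.00
    endloop
  endfacet
  facet normal 0.0000 1.0000 0.0000
    outer loop
      vertex 0.00 26.00 23.00
      vertex 10.00 26.00 23.00
      vertex 0.00 26.00 0.00
    endloop
  endfacet
  facet normal -1.0000 0.0000 0.0000
    outer loop
      vertex 0.00 26.00 23.00
      vertex 0.00 26.00 0.00
      vertex 0.00 0.00 0.00
    endloop
  endfacet
  facet normal -1.0000 0.0000 0.0000
    outer loop
      vertex 0.00 0.00 23.00
      vertex 0.00 26.00 23.00
      vertex 0.00 0.00 0.00
    endloop
  endfacet
  facet normal 1.0000 0.0000 0.0000
    outer loop
      vertex 10.00 0.00 0.00
      vertex 10.00 26.00 0.00
      vertex 10.00 26.00 23.00
    endloop
  endfacet
  facet normal 1.0000 0.0000 0.0000
    outer loop
      vertex 10.00 0.00 0.00
      vertex 10.00 26.00 23.00
      vertex 10.00 0.00 23.00
    endloop
  endfacet
endsolid part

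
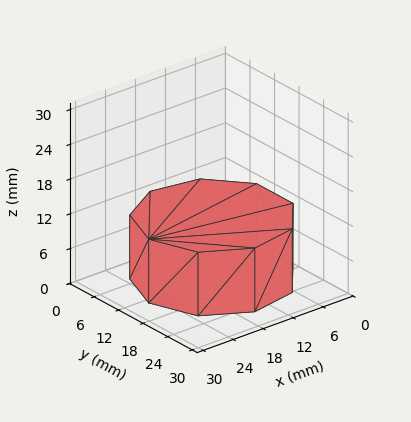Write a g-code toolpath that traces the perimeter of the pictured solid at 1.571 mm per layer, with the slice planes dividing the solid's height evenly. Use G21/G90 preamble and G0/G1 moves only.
Reading the render: the shape is a regular 9-sided prism (a cylinder approximated with 9 flat sides), circumscribed radius ≈ 13 mm, height ≈ 11 mm (dimensions read to the nearest mm from the axis ticks). For the g-code, the solid's height is divided into equal slices at the stated Δz and each level perimeter traced with G1 moves after a G0 lift.

; perimeter-only toolpath
G21 ; units = mm
G90 ; absolute positioning
G28 ; home
; layer 1
G0 Z1.571
G0 X26.000 Y13.000
G1 X22.959 Y21.356
G1 X15.257 Y25.803
G1 X6.500 Y24.258
G1 X0.784 Y17.446
G1 X0.784 Y8.554
G1 X6.500 Y1.742
G1 X15.257 Y0.197
G1 X22.959 Y4.644
G1 X26.000 Y13.000
; layer 2
G0 Z3.143
G0 X26.000 Y13.000
G1 X22.959 Y21.356
G1 X15.257 Y25.803
G1 X6.500 Y24.258
G1 X0.784 Y17.446
G1 X0.784 Y8.554
G1 X6.500 Y1.742
G1 X15.257 Y0.197
G1 X22.959 Y4.644
G1 X26.000 Y13.000
; layer 3
G0 Z4.714
G0 X26.000 Y13.000
G1 X22.959 Y21.356
G1 X15.257 Y25.803
G1 X6.500 Y24.258
G1 X0.784 Y17.446
G1 X0.784 Y8.554
G1 X6.500 Y1.742
G1 X15.257 Y0.197
G1 X22.959 Y4.644
G1 X26.000 Y13.000
; layer 4
G0 Z6.286
G0 X26.000 Y13.000
G1 X22.959 Y21.356
G1 X15.257 Y25.803
G1 X6.500 Y24.258
G1 X0.784 Y17.446
G1 X0.784 Y8.554
G1 X6.500 Y1.742
G1 X15.257 Y0.197
G1 X22.959 Y4.644
G1 X26.000 Y13.000
; layer 5
G0 Z7.857
G0 X26.000 Y13.000
G1 X22.959 Y21.356
G1 X15.257 Y25.803
G1 X6.500 Y24.258
G1 X0.784 Y17.446
G1 X0.784 Y8.554
G1 X6.500 Y1.742
G1 X15.257 Y0.197
G1 X22.959 Y4.644
G1 X26.000 Y13.000
; layer 6
G0 Z9.429
G0 X26.000 Y13.000
G1 X22.959 Y21.356
G1 X15.257 Y25.803
G1 X6.500 Y24.258
G1 X0.784 Y17.446
G1 X0.784 Y8.554
G1 X6.500 Y1.742
G1 X15.257 Y0.197
G1 X22.959 Y4.644
G1 X26.000 Y13.000
; layer 7
G0 Z11.000
G0 X26.000 Y13.000
G1 X22.959 Y21.356
G1 X15.257 Y25.803
G1 X6.500 Y24.258
G1 X0.784 Y17.446
G1 X0.784 Y8.554
G1 X6.500 Y1.742
G1 X15.257 Y0.197
G1 X22.959 Y4.644
G1 X26.000 Y13.000
M2 ; end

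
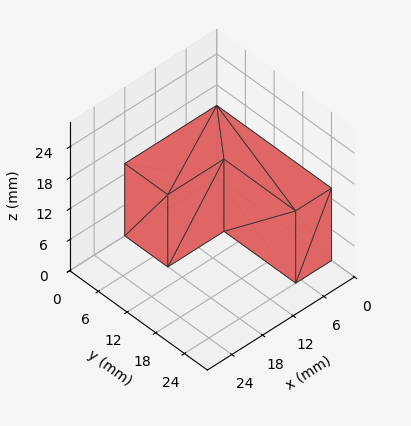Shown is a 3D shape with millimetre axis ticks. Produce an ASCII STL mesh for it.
Reading the render: the shape is an L-shaped prism: outer 18 × 24 mm, arm thicknesses ≈ 9 mm (horizontal) and 7 mm (vertical), extruded 14 mm in z (dimensions read to the nearest mm from the axis ticks). For the STL, each face is triangulated and given an outward normal.

solid part
  facet normal 0.0000 0.0000 -1.0000
    outer loop
      vertex 18.00 9.00 0.00
      vertex 18.00 0.00 0.00
      vertex 0.00 0.00 0.00
    endloop
  endfacet
  facet normal 0.0000 0.0000 -1.0000
    outer loop
      vertex 7.00 9.00 0.00
      vertex 18.00 9.00 0.00
      vertex 0.00 0.00 0.00
    endloop
  endfacet
  facet normal 0.0000 0.0000 -1.0000
    outer loop
      vertex 7.00 24.00 0.00
      vertex 7.00 9.00 0.00
      vertex 0.00 0.00 0.00
    endloop
  endfacet
  facet normal 0.0000 0.0000 -1.0000
    outer loop
      vertex 0.00 24.00 0.00
      vertex 7.00 24.00 0.00
      vertex 0.00 0.00 0.00
    endloop
  endfacet
  facet normal 0.0000 0.0000 1.0000
    outer loop
      vertex 0.00 0.00 14.00
      vertex 18.00 0.00 14.00
      vertex 18.00 9.00 14.00
    endloop
  endfacet
  facet normal 0.0000 0.0000 1.0000
    outer loop
      vertex 0.00 0.00 14.00
      vertex 18.00 9.00 14.00
      vertex 7.00 9.00 14.00
    endloop
  endfacet
  facet normal 0.0000 0.0000 1.0000
    outer loop
      vertex 0.00 0.00 14.00
      vertex 7.00 9.00 14.00
      vertex 7.00 24.00 14.00
    endloop
  endfacet
  facet normal 0.0000 0.0000 1.0000
    outer loop
      vertex 0.00 0.00 14.00
      vertex 7.00 24.00 14.00
      vertex 0.00 24.00 14.00
    endloop
  endfacet
  facet normal 0.0000 -1.0000 0.0000
    outer loop
      vertex 0.00 0.00 0.00
      vertex 18.00 0.00 0.00
      vertex 18.00 0.00 14.00
    endloop
  endfacet
  facet normal 0.0000 -1.0000 0.0000
    outer loop
      vertex 0.00 0.00 0.00
      vertex 18.00 0.00 14.00
      vertex 0.00 0.00 14.00
    endloop
  endfacet
  facet normal 1.0000 0.0000 0.0000
    outer loop
      vertex 18.00 0.00 0.00
      vertex 18.00 9.00 0.00
      vertex 18.00 9.00 14.00
    endloop
  endfacet
  facet normal 1.0000 0.0000 0.0000
    outer loop
      vertex 18.00 0.00 0.00
      vertex 18.00 9.00 14.00
      vertex 18.00 0.00 14.00
    endloop
  endfacet
  facet normal 0.0000 1.0000 0.0000
    outer loop
      vertex 18.00 9.00 0.00
      vertex 7.00 9.00 0.00
      vertex 7.00 9.00 14.00
    endloop
  endfacet
  facet normal 0.0000 1.0000 0.0000
    outer loop
      vertex 18.00 9.00 0.00
      vertex 7.00 9.00 14.00
      vertex 18.00 9.00 14.00
    endloop
  endfacet
  facet normal 1.0000 0.0000 0.0000
    outer loop
      vertex 7.00 9.00 0.00
      vertex 7.00 24.00 0.00
      vertex 7.00 24.00 14.00
    endloop
  endfacet
  facet normal 1.0000 0.0000 0.0000
    outer loop
      vertex 7.00 9.00 0.00
      vertex 7.00 24.00 14.00
      vertex 7.00 9.00 14.00
    endloop
  endfacet
  facet normal 0.0000 1.0000 0.0000
    outer loop
      vertex 7.00 24.00 0.00
      vertex 0.00 24.00 0.00
      vertex 0.00 24.00 14.00
    endloop
  endfacet
  facet normal 0.0000 1.0000 0.0000
    outer loop
      vertex 7.00 24.00 0.00
      vertex 0.00 24.00 14.00
      vertex 7.00 24.00 14.00
    endloop
  endfacet
  facet normal -1.0000 0.0000 0.0000
    outer loop
      vertex 0.00 24.00 0.00
      vertex 0.00 0.00 0.00
      vertex 0.00 0.00 14.00
    endloop
  endfacet
  facet normal -1.0000 0.0000 0.0000
    outer loop
      vertex 0.00 24.00 0.00
      vertex 0.00 0.00 14.00
      vertex 0.00 24.00 14.00
    endloop
  endfacet
endsolid part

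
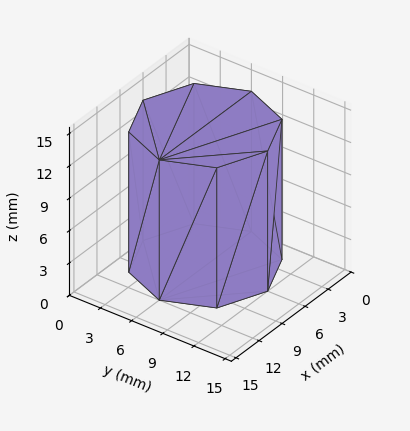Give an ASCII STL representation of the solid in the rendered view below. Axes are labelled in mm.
Reading the render: the shape is a regular 8-sided prism (a cylinder approximated with 8 flat sides), circumscribed radius ≈ 6 mm, height ≈ 13 mm (dimensions read to the nearest mm from the axis ticks). For the STL, each face is triangulated and given an outward normal.

solid part
  facet normal 0.0000 0.0000 -1.0000
    outer loop
      vertex 6.00 12.00 0.00
      vertex 10.24 10.24 0.00
      vertex 12.00 6.00 0.00
    endloop
  endfacet
  facet normal 0.0000 0.0000 -1.0000
    outer loop
      vertex 1.76 10.24 0.00
      vertex 6.00 12.00 0.00
      vertex 12.00 6.00 0.00
    endloop
  endfacet
  facet normal 0.0000 0.0000 -1.0000
    outer loop
      vertex 0.00 6.00 0.00
      vertex 1.76 10.24 0.00
      vertex 12.00 6.00 0.00
    endloop
  endfacet
  facet normal 0.0000 0.0000 -1.0000
    outer loop
      vertex 1.76 1.76 0.00
      vertex 0.00 6.00 0.00
      vertex 12.00 6.00 0.00
    endloop
  endfacet
  facet normal 0.0000 0.0000 -1.0000
    outer loop
      vertex 6.00 0.00 0.00
      vertex 1.76 1.76 0.00
      vertex 12.00 6.00 0.00
    endloop
  endfacet
  facet normal 0.0000 0.0000 -1.0000
    outer loop
      vertex 10.24 1.76 0.00
      vertex 6.00 0.00 0.00
      vertex 12.00 6.00 0.00
    endloop
  endfacet
  facet normal 0.0000 0.0000 1.0000
    outer loop
      vertex 12.00 6.00 13.00
      vertex 10.24 10.24 13.00
      vertex 6.00 12.00 13.00
    endloop
  endfacet
  facet normal 0.0000 0.0000 1.0000
    outer loop
      vertex 12.00 6.00 13.00
      vertex 6.00 12.00 13.00
      vertex 1.76 10.24 13.00
    endloop
  endfacet
  facet normal 0.0000 0.0000 1.0000
    outer loop
      vertex 12.00 6.00 13.00
      vertex 1.76 10.24 13.00
      vertex 0.00 6.00 13.00
    endloop
  endfacet
  facet normal 0.0000 0.0000 1.0000
    outer loop
      vertex 12.00 6.00 13.00
      vertex 0.00 6.00 13.00
      vertex 1.76 1.76 13.00
    endloop
  endfacet
  facet normal 0.0000 0.0000 1.0000
    outer loop
      vertex 12.00 6.00 13.00
      vertex 1.76 1.76 13.00
      vertex 6.00 0.00 13.00
    endloop
  endfacet
  facet normal 0.0000 0.0000 1.0000
    outer loop
      vertex 12.00 6.00 13.00
      vertex 6.00 0.00 13.00
      vertex 10.24 1.76 13.00
    endloop
  endfacet
  facet normal 0.9236 0.3834 0.0000
    outer loop
      vertex 12.00 6.00 0.00
      vertex 10.24 10.24 0.00
      vertex 10.24 10.24 13.00
    endloop
  endfacet
  facet normal 0.9236 0.3834 0.0000
    outer loop
      vertex 12.00 6.00 0.00
      vertex 10.24 10.24 13.00
      vertex 12.00 6.00 13.00
    endloop
  endfacet
  facet normal 0.3834 0.9236 0.0000
    outer loop
      vertex 10.24 10.24 0.00
      vertex 6.00 12.00 0.00
      vertex 6.00 12.00 13.00
    endloop
  endfacet
  facet normal 0.3834 0.9236 0.0000
    outer loop
      vertex 10.24 10.24 0.00
      vertex 6.00 12.00 13.00
      vertex 10.24 10.24 13.00
    endloop
  endfacet
  facet normal -0.3834 0.9236 0.0000
    outer loop
      vertex 6.00 12.00 0.00
      vertex 1.76 10.24 0.00
      vertex 1.76 10.24 13.00
    endloop
  endfacet
  facet normal -0.3834 0.9236 0.0000
    outer loop
      vertex 6.00 12.00 0.00
      vertex 1.76 10.24 13.00
      vertex 6.00 12.00 13.00
    endloop
  endfacet
  facet normal -0.9236 0.3834 0.0000
    outer loop
      vertex 1.76 10.24 0.00
      vertex 0.00 6.00 0.00
      vertex 0.00 6.00 13.00
    endloop
  endfacet
  facet normal -0.9236 0.3834 0.0000
    outer loop
      vertex 1.76 10.24 0.00
      vertex 0.00 6.00 13.00
      vertex 1.76 10.24 13.00
    endloop
  endfacet
  facet normal -0.9236 -0.3834 0.0000
    outer loop
      vertex 0.00 6.00 0.00
      vertex 1.76 1.76 0.00
      vertex 1.76 1.76 13.00
    endloop
  endfacet
  facet normal -0.9236 -0.3834 0.0000
    outer loop
      vertex 0.00 6.00 0.00
      vertex 1.76 1.76 13.00
      vertex 0.00 6.00 13.00
    endloop
  endfacet
  facet normal -0.3834 -0.9236 0.0000
    outer loop
      vertex 1.76 1.76 0.00
      vertex 6.00 0.00 0.00
      vertex 6.00 0.00 13.00
    endloop
  endfacet
  facet normal -0.3834 -0.9236 0.0000
    outer loop
      vertex 1.76 1.76 0.00
      vertex 6.00 0.00 13.00
      vertex 1.76 1.76 13.00
    endloop
  endfacet
  facet normal 0.3834 -0.9236 0.0000
    outer loop
      vertex 6.00 0.00 0.00
      vertex 10.24 1.76 0.00
      vertex 10.24 1.76 13.00
    endloop
  endfacet
  facet normal 0.3834 -0.9236 0.0000
    outer loop
      vertex 6.00 0.00 0.00
      vertex 10.24 1.76 13.00
      vertex 6.00 0.00 13.00
    endloop
  endfacet
  facet normal 0.9236 -0.3834 0.0000
    outer loop
      vertex 10.24 1.76 0.00
      vertex 12.00 6.00 0.00
      vertex 12.00 6.00 13.00
    endloop
  endfacet
  facet normal 0.9236 -0.3834 0.0000
    outer loop
      vertex 10.24 1.76 0.00
      vertex 12.00 6.00 13.00
      vertex 10.24 1.76 13.00
    endloop
  endfacet
endsolid part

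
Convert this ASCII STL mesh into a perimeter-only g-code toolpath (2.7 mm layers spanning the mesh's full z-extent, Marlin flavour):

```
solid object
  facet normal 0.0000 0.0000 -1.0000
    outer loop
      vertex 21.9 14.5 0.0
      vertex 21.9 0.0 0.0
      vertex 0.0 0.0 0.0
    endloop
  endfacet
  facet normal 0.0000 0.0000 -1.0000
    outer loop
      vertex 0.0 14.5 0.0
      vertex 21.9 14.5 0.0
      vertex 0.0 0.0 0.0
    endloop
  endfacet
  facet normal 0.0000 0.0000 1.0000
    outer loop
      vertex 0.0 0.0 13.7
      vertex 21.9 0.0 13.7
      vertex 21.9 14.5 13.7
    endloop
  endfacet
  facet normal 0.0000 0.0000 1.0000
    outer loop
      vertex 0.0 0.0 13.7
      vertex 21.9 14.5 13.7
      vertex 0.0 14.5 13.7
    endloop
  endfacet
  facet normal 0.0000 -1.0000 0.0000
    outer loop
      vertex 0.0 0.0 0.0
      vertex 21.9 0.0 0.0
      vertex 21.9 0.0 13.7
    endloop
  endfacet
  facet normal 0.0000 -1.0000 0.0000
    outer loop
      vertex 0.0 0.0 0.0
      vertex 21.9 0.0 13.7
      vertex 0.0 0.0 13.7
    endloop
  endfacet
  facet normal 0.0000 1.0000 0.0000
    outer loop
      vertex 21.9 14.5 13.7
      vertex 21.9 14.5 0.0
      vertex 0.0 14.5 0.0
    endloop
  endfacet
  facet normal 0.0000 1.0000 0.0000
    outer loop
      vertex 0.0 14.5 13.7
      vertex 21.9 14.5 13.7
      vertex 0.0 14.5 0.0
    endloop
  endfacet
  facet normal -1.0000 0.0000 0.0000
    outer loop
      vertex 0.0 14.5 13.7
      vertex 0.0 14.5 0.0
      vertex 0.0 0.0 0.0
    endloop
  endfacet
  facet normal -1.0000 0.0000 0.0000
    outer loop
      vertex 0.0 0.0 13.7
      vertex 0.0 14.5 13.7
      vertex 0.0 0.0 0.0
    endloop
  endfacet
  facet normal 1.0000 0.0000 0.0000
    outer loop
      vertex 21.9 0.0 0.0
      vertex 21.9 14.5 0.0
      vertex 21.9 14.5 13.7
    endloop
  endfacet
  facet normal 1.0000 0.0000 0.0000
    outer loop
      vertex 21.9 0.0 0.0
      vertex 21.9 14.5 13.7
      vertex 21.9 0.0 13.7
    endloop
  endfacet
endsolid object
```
; perimeter-only toolpath
G21 ; units = mm
G90 ; absolute positioning
G28 ; home
; layer 1
G0 Z2.7
G0 X0.0 Y0.0
G1 X21.9 Y0.0
G1 X21.9 Y14.5
G1 X0.0 Y14.5
G1 X0.0 Y0.0
; layer 2
G0 Z5.5
G0 X0.0 Y0.0
G1 X21.9 Y0.0
G1 X21.9 Y14.5
G1 X0.0 Y14.5
G1 X0.0 Y0.0
; layer 3
G0 Z8.2
G0 X0.0 Y0.0
G1 X21.9 Y0.0
G1 X21.9 Y14.5
G1 X0.0 Y14.5
G1 X0.0 Y0.0
; layer 4
G0 Z11.0
G0 X0.0 Y0.0
G1 X21.9 Y0.0
G1 X21.9 Y14.5
G1 X0.0 Y14.5
G1 X0.0 Y0.0
; layer 5
G0 Z13.7
G0 X0.0 Y0.0
G1 X21.9 Y0.0
G1 X21.9 Y14.5
G1 X0.0 Y14.5
G1 X0.0 Y0.0
M2 ; end

The solid is a rectangular box, roughly 21.9 × 14.5 mm footprint and 13.7 mm tall. Slicing at Δz = 2.7 mm — 5 equal slices spanning the solid's height, so layer i sits at z = i·h/5 — gives 5 non-empty perimeters. Each is a 4-segment closed polygon; G0 lifts to the layer z and rapids to the start vertex, then G1 traces the edges.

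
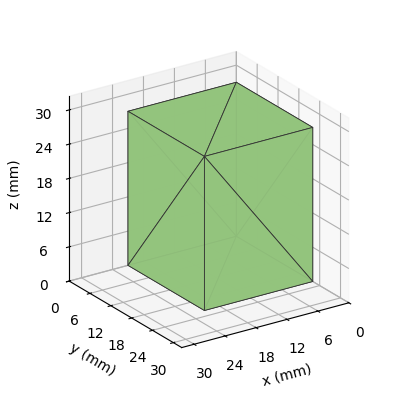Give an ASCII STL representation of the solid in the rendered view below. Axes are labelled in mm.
Reading the render: the shape is a rectangular box, roughly 21 × 22 mm footprint and 27 mm tall (dimensions read to the nearest mm from the axis ticks). For the STL, each face is triangulated and given an outward normal.

solid part
  facet normal 0.0000 0.0000 -1.0000
    outer loop
      vertex 21.00 22.00 0.00
      vertex 21.00 0.00 0.00
      vertex 0.00 0.00 0.00
    endloop
  endfacet
  facet normal 0.0000 0.0000 -1.0000
    outer loop
      vertex 0.00 22.00 0.00
      vertex 21.00 22.00 0.00
      vertex 0.00 0.00 0.00
    endloop
  endfacet
  facet normal 0.0000 0.0000 1.0000
    outer loop
      vertex 0.00 0.00 27.00
      vertex 21.00 0.00 27.00
      vertex 21.00 22.00 27.00
    endloop
  endfacet
  facet normal 0.0000 0.0000 1.0000
    outer loop
      vertex 0.00 0.00 27.00
      vertex 21.00 22.00 27.00
      vertex 0.00 22.00 27.00
    endloop
  endfacet
  facet normal 0.0000 -1.0000 0.0000
    outer loop
      vertex 0.00 0.00 0.00
      vertex 21.00 0.00 0.00
      vertex 21.00 0.00 27.00
    endloop
  endfacet
  facet normal 0.0000 -1.0000 0.0000
    outer loop
      vertex 0.00 0.00 0.00
      vertex 21.00 0.00 27.00
      vertex 0.00 0.00 27.00
    endloop
  endfacet
  facet normal 0.0000 1.0000 0.0000
    outer loop
      vertex 21.00 22.00 27.00
      vertex 21.00 22.00 0.00
      vertex 0.00 22.00 0.00
    endloop
  endfacet
  facet normal 0.0000 1.0000 0.0000
    outer loop
      vertex 0.00 22.00 27.00
      vertex 21.00 22.00 27.00
      vertex 0.00 22.00 0.00
    endloop
  endfacet
  facet normal -1.0000 0.0000 0.0000
    outer loop
      vertex 0.00 22.00 27.00
      vertex 0.00 22.00 0.00
      vertex 0.00 0.00 0.00
    endloop
  endfacet
  facet normal -1.0000 0.0000 0.0000
    outer loop
      vertex 0.00 0.00 27.00
      vertex 0.00 22.00 27.00
      vertex 0.00 0.00 0.00
    endloop
  endfacet
  facet normal 1.0000 0.0000 0.0000
    outer loop
      vertex 21.00 0.00 0.00
      vertex 21.00 22.00 0.00
      vertex 21.00 22.00 27.00
    endloop
  endfacet
  facet normal 1.0000 0.0000 0.0000
    outer loop
      vertex 21.00 0.00 0.00
      vertex 21.00 22.00 27.00
      vertex 21.00 0.00 27.00
    endloop
  endfacet
endsolid part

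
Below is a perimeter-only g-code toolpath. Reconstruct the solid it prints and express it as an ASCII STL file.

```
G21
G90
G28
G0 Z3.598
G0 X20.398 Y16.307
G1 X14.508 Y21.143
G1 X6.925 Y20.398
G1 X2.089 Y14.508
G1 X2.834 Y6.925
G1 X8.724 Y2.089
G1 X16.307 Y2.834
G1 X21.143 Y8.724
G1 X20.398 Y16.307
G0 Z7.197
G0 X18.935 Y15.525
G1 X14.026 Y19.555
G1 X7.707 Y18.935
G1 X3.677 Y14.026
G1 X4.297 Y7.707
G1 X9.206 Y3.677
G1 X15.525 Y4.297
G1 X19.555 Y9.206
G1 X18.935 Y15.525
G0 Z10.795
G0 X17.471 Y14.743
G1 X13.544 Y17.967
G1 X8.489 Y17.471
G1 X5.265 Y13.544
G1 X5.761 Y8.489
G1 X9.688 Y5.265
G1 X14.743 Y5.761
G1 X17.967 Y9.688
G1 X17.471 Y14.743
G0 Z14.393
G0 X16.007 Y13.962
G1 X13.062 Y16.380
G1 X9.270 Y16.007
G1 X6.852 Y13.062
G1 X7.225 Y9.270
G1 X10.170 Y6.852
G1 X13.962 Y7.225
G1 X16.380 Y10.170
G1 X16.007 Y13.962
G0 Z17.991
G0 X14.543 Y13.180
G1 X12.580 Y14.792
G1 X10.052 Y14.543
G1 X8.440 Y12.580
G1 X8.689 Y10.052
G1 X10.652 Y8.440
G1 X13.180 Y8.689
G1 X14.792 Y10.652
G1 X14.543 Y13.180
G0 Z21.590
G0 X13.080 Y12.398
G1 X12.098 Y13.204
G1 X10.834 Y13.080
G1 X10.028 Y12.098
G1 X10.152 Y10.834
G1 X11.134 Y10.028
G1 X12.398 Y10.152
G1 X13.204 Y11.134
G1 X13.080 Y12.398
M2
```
solid part
  facet normal 0.0000 0.0000 -1.0000
    outer loop
      vertex 6.143 21.862 0.000
      vertex 14.990 22.731 0.000
      vertex 21.862 17.089 0.000
    endloop
  endfacet
  facet normal 0.0000 0.0000 -1.0000
    outer loop
      vertex 0.501 14.990 0.000
      vertex 6.143 21.862 0.000
      vertex 21.862 17.089 0.000
    endloop
  endfacet
  facet normal 0.0000 0.0000 -1.0000
    outer loop
      vertex 1.370 6.143 0.000
      vertex 0.501 14.990 0.000
      vertex 21.862 17.089 0.000
    endloop
  endfacet
  facet normal 0.0000 0.0000 -1.0000
    outer loop
      vertex 8.242 0.501 0.000
      vertex 1.370 6.143 0.000
      vertex 21.862 17.089 0.000
    endloop
  endfacet
  facet normal 0.0000 0.0000 -1.0000
    outer loop
      vertex 17.089 1.370 0.000
      vertex 8.242 0.501 0.000
      vertex 21.862 17.089 0.000
    endloop
  endfacet
  facet normal 0.0000 0.0000 -1.0000
    outer loop
      vertex 22.731 8.242 0.000
      vertex 17.089 1.370 0.000
      vertex 21.862 17.089 0.000
    endloop
  endfacet
  facet normal 0.5838 0.7110 0.3920
    outer loop
      vertex 21.862 17.089 0.000
      vertex 14.990 22.731 0.000
      vertex 11.616 11.616 25.188
    endloop
  endfacet
  facet normal -0.0899 0.9156 0.3920
    outer loop
      vertex 14.990 22.731 0.000
      vertex 6.143 21.862 0.000
      vertex 11.616 11.616 25.188
    endloop
  endfacet
  facet normal -0.7110 0.5838 0.3920
    outer loop
      vertex 6.143 21.862 0.000
      vertex 0.501 14.990 0.000
      vertex 11.616 11.616 25.188
    endloop
  endfacet
  facet normal -0.9156 -0.0899 0.3920
    outer loop
      vertex 0.501 14.990 0.000
      vertex 1.370 6.143 0.000
      vertex 11.616 11.616 25.188
    endloop
  endfacet
  facet normal -0.5838 -0.7110 0.3920
    outer loop
      vertex 1.370 6.143 0.000
      vertex 8.242 0.501 0.000
      vertex 11.616 11.616 25.188
    endloop
  endfacet
  facet normal 0.0899 -0.9156 0.3920
    outer loop
      vertex 8.242 0.501 0.000
      vertex 17.089 1.370 0.000
      vertex 11.616 11.616 25.188
    endloop
  endfacet
  facet normal 0.7110 -0.5838 0.3920
    outer loop
      vertex 17.089 1.370 0.000
      vertex 22.731 8.242 0.000
      vertex 11.616 11.616 25.188
    endloop
  endfacet
  facet normal 0.9156 0.0899 0.3920
    outer loop
      vertex 22.731 8.242 0.000
      vertex 21.862 17.089 0.000
      vertex 11.616 11.616 25.188
    endloop
  endfacet
endsolid part

The G0 Z moves step by Δz≈3.598 mm. The G1 loops shrink linearly with z, so the solid tapers from its base footprint up to z≈25.2. Closing with a flat bottom cap and the tapered top and triangulating gives 14 facets — a regular 8-sided pyramid, base circumscribed radius ≈ 11.6 mm, apex at z ≈ 25.2 mm.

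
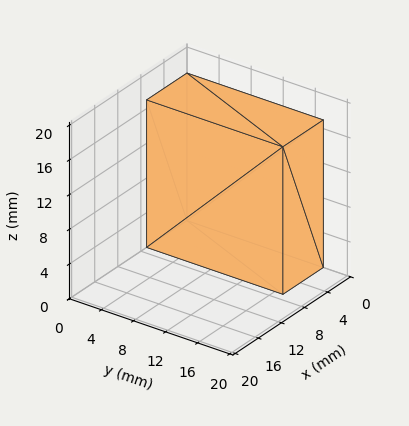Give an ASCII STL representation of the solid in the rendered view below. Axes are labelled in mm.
Reading the render: the shape is a rectangular box, roughly 7 × 17 mm footprint and 17 mm tall (dimensions read to the nearest mm from the axis ticks). For the STL, each face is triangulated and given an outward normal.

solid part
  facet normal 0.0000 0.0000 -1.0000
    outer loop
      vertex 7.000 17.000 0.000
      vertex 7.000 0.000 0.000
      vertex 0.000 0.000 0.000
    endloop
  endfacet
  facet normal 0.0000 0.0000 -1.0000
    outer loop
      vertex 0.000 17.000 0.000
      vertex 7.000 17.000 0.000
      vertex 0.000 0.000 0.000
    endloop
  endfacet
  facet normal 0.0000 0.0000 1.0000
    outer loop
      vertex 0.000 0.000 17.000
      vertex 7.000 0.000 17.000
      vertex 7.000 17.000 17.000
    endloop
  endfacet
  facet normal 0.0000 0.0000 1.0000
    outer loop
      vertex 0.000 0.000 17.000
      vertex 7.000 17.000 17.000
      vertex 0.000 17.000 17.000
    endloop
  endfacet
  facet normal 0.0000 -1.0000 0.0000
    outer loop
      vertex 0.000 0.000 0.000
      vertex 7.000 0.000 0.000
      vertex 7.000 0.000 17.000
    endloop
  endfacet
  facet normal 0.0000 -1.0000 0.0000
    outer loop
      vertex 0.000 0.000 0.000
      vertex 7.000 0.000 17.000
      vertex 0.000 0.000 17.000
    endloop
  endfacet
  facet normal 0.0000 1.0000 0.0000
    outer loop
      vertex 7.000 17.000 17.000
      vertex 7.000 17.000 0.000
      vertex 0.000 17.000 0.000
    endloop
  endfacet
  facet normal 0.0000 1.0000 0.0000
    outer loop
      vertex 0.000 17.000 17.000
      vertex 7.000 17.000 17.000
      vertex 0.000 17.000 0.000
    endloop
  endfacet
  facet normal -1.0000 0.0000 0.0000
    outer loop
      vertex 0.000 17.000 17.000
      vertex 0.000 17.000 0.000
      vertex 0.000 0.000 0.000
    endloop
  endfacet
  facet normal -1.0000 0.0000 0.0000
    outer loop
      vertex 0.000 0.000 17.000
      vertex 0.000 17.000 17.000
      vertex 0.000 0.000 0.000
    endloop
  endfacet
  facet normal 1.0000 0.0000 0.0000
    outer loop
      vertex 7.000 0.000 0.000
      vertex 7.000 17.000 0.000
      vertex 7.000 17.000 17.000
    endloop
  endfacet
  facet normal 1.0000 0.0000 0.0000
    outer loop
      vertex 7.000 0.000 0.000
      vertex 7.000 17.000 17.000
      vertex 7.000 0.000 17.000
    endloop
  endfacet
endsolid part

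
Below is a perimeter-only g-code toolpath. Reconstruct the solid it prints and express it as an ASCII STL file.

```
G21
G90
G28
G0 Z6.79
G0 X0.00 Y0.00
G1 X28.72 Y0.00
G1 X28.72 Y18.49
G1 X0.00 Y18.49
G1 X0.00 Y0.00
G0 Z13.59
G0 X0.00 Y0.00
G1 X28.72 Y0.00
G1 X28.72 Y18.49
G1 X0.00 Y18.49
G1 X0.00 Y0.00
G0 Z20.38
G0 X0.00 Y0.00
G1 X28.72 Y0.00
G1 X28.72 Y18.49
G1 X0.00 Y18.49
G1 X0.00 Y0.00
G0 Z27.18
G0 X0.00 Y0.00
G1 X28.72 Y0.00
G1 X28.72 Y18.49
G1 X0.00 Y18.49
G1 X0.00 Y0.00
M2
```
solid part
  facet normal 0.0000 0.0000 -1.0000
    outer loop
      vertex 28.72 18.49 0.00
      vertex 28.72 0.00 0.00
      vertex 0.00 0.00 0.00
    endloop
  endfacet
  facet normal 0.0000 0.0000 -1.0000
    outer loop
      vertex 0.00 18.49 0.00
      vertex 28.72 18.49 0.00
      vertex 0.00 0.00 0.00
    endloop
  endfacet
  facet normal 0.0000 0.0000 1.0000
    outer loop
      vertex 0.00 0.00 27.18
      vertex 28.72 0.00 27.18
      vertex 28.72 18.49 27.18
    endloop
  endfacet
  facet normal 0.0000 0.0000 1.0000
    outer loop
      vertex 0.00 0.00 27.18
      vertex 28.72 18.49 27.18
      vertex 0.00 18.49 27.18
    endloop
  endfacet
  facet normal 0.0000 -1.0000 0.0000
    outer loop
      vertex 0.00 0.00 0.00
      vertex 28.72 0.00 0.00
      vertex 28.72 0.00 27.18
    endloop
  endfacet
  facet normal 0.0000 -1.0000 0.0000
    outer loop
      vertex 0.00 0.00 0.00
      vertex 28.72 0.00 27.18
      vertex 0.00 0.00 27.18
    endloop
  endfacet
  facet normal 0.0000 1.0000 0.0000
    outer loop
      vertex 28.72 18.49 27.18
      vertex 28.72 18.49 0.00
      vertex 0.00 18.49 0.00
    endloop
  endfacet
  facet normal 0.0000 1.0000 0.0000
    outer loop
      vertex 0.00 18.49 27.18
      vertex 28.72 18.49 27.18
      vertex 0.00 18.49 0.00
    endloop
  endfacet
  facet normal -1.0000 0.0000 0.0000
    outer loop
      vertex 0.00 18.49 27.18
      vertex 0.00 18.49 0.00
      vertex 0.00 0.00 0.00
    endloop
  endfacet
  facet normal -1.0000 0.0000 0.0000
    outer loop
      vertex 0.00 0.00 27.18
      vertex 0.00 18.49 27.18
      vertex 0.00 0.00 0.00
    endloop
  endfacet
  facet normal 1.0000 0.0000 0.0000
    outer loop
      vertex 28.72 0.00 0.00
      vertex 28.72 18.49 0.00
      vertex 28.72 18.49 27.18
    endloop
  endfacet
  facet normal 1.0000 0.0000 0.0000
    outer loop
      vertex 28.72 0.00 0.00
      vertex 28.72 18.49 27.18
      vertex 28.72 0.00 27.18
    endloop
  endfacet
endsolid part

The G0 Z moves step by Δz≈6.79 mm. Every layer's G1 loop is the same polygon, so the solid is a straight extrusion of it from z=0 to z≈27.2. Closing with flat bottom and top caps and triangulating gives 12 facets — a rectangular box, roughly 28.7 × 18.5 mm footprint and 27.2 mm tall.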